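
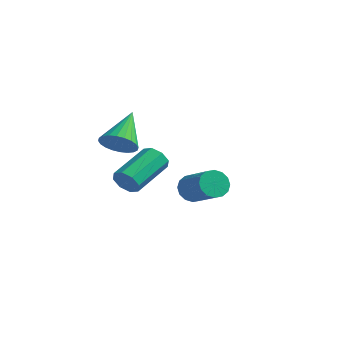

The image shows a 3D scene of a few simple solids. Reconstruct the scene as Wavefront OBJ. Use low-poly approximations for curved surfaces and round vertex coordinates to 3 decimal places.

v -1.708 0.213 -0.006
v -1.103 -0.074 0.581
v -2.252 1.747 1.306
v -0.915 0.152 0.394
v -0.849 0.387 0.147
v -0.913 0.595 -0.123
v -1.098 0.745 -0.375
v -1.376 0.814 -0.572
v -1.705 0.792 -0.682
v -2.034 0.681 -0.689
v -2.313 0.499 -0.592
v -2.501 0.274 -0.406
v -2.568 0.039 -0.159
v -2.503 -0.169 0.112
v -2.318 -0.319 0.364
v -2.04 -0.388 0.56
v -1.711 -0.366 0.67
v -1.382 -0.255 0.678
v 2.542 -0.007 -1.377
v 2.9 0.06 -1.998
v 4.396 -0.386 -1.185
v 4.038 -0.453 -0.563
v 2.915 0.397 -1.841
v 4.411 -0.048 -1.028
v 2.83 0.627 -1.56
v 4.326 0.181 -0.746
v 2.668 0.686 -1.229
v 4.164 0.241 -0.416
v 2.473 0.56 -0.938
v 3.969 0.114 -0.125
v 2.295 0.281 -0.765
v 3.791 -0.164 0.048
v 2.184 -0.074 -0.755
v 3.68 -0.52 0.058
v 2.169 -0.412 -0.912
v 3.665 -0.857 -0.099
v 2.254 -0.641 -1.194
v 3.75 -1.087 -0.38
v 2.416 -0.701 -1.524
v 3.912 -1.146 -0.711
v 2.611 -0.574 -1.815
v 4.107 -1.02 -1.002
v 2.789 -0.296 -1.988
v 4.285 -0.741 -1.175
v -1.629 0.592 -2.353
v -1.125 0.8 -2.823
v -1.188 2.817 -1.998
v -1.691 2.608 -1.527
v -1.636 0.864 -3.019
v -1.699 2.881 -2.194
v -2.143 0.769 -2.825
v -2.205 2.786 -1.999
v -2.348 0.57 -2.354
v -2.411 2.586 -1.528
v -2.132 0.383 -1.882
v -2.195 2.4 -1.057
v -1.621 0.319 -1.686
v -1.684 2.336 -0.861
v -1.115 0.414 -1.881
v -1.177 2.431 -1.055
v -0.909 0.614 -2.352
v -0.972 2.63 -1.526
f 2 1 4
f 2 4 3
f 4 1 5
f 4 5 3
f 5 1 6
f 5 6 3
f 6 1 7
f 6 7 3
f 7 1 8
f 7 8 3
f 8 1 9
f 8 9 3
f 9 1 10
f 9 10 3
f 10 1 11
f 10 11 3
f 11 1 12
f 11 12 3
f 12 1 13
f 12 13 3
f 13 1 14
f 13 14 3
f 14 1 15
f 14 15 3
f 15 1 16
f 15 16 3
f 16 1 17
f 16 17 3
f 17 1 18
f 17 18 3
f 18 1 2
f 18 2 3
f 20 19 23
f 20 23 21
f 21 23 24
f 21 24 22
f 23 19 25
f 23 25 24
f 24 25 26
f 24 26 22
f 25 19 27
f 25 27 26
f 26 27 28
f 26 28 22
f 27 19 29
f 27 29 28
f 28 29 30
f 28 30 22
f 29 19 31
f 29 31 30
f 30 31 32
f 30 32 22
f 31 19 33
f 31 33 32
f 32 33 34
f 32 34 22
f 33 19 35
f 33 35 34
f 34 35 36
f 34 36 22
f 35 19 37
f 35 37 36
f 36 37 38
f 36 38 22
f 37 19 39
f 37 39 38
f 38 39 40
f 38 40 22
f 39 19 41
f 39 41 40
f 40 41 42
f 40 42 22
f 41 19 43
f 41 43 42
f 42 43 44
f 42 44 22
f 43 19 20
f 43 20 44
f 44 20 21
f 44 21 22
f 46 45 49
f 46 49 47
f 47 49 50
f 47 50 48
f 49 45 51
f 49 51 50
f 50 51 52
f 50 52 48
f 51 45 53
f 51 53 52
f 52 53 54
f 52 54 48
f 53 45 55
f 53 55 54
f 54 55 56
f 54 56 48
f 55 45 57
f 55 57 56
f 56 57 58
f 56 58 48
f 57 45 59
f 57 59 58
f 58 59 60
f 58 60 48
f 59 45 61
f 59 61 60
f 60 61 62
f 60 62 48
f 61 45 46
f 61 46 62
f 62 46 47
f 62 47 48



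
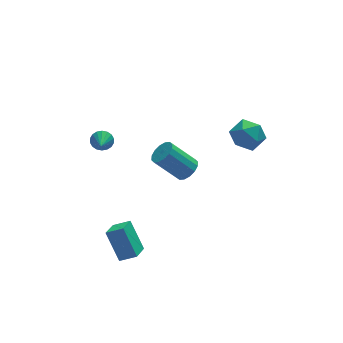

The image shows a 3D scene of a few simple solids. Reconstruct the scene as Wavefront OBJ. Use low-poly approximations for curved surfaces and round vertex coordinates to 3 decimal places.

v -0.603 -2.963 1.541
v -0.097 -2.586 1.865
v -1.27 -2.16 3.203
v -1.777 -2.537 2.879
v -0.265 -2.347 1.642
v -1.438 -1.921 2.98
v -0.524 -2.274 1.391
v -1.697 -1.848 2.73
v -0.804 -2.385 1.181
v -1.977 -1.959 2.519
v -1.03 -2.651 1.067
v -2.204 -2.225 2.406
v -1.142 -3.001 1.08
v -2.316 -2.575 2.419
v -1.11 -3.34 1.217
v -2.283 -2.914 2.555
v -0.942 -3.579 1.44
v -2.115 -3.153 2.778
v -0.683 -3.652 1.69
v -1.856 -3.226 3.029
v -0.403 -3.541 1.901
v -1.576 -3.115 3.239
v -0.176 -3.275 2.014
v -1.35 -2.849 3.353
v -0.064 -2.925 2.001
v -1.238 -2.499 3.34
v -3.549 2.668 -0.738
v -3.026 2.69 -0.387
v -3.831 1.752 -0.262
v -3.212 2.828 -0.23
v -3.465 2.935 -0.174
v -3.735 2.989 -0.229
v -3.968 2.98 -0.385
v -4.118 2.909 -0.611
v -4.155 2.79 -0.862
v -4.072 2.647 -1.088
v -3.886 2.508 -1.246
v -3.633 2.401 -1.302
v -3.364 2.347 -1.247
v -3.131 2.356 -1.091
v -2.981 2.428 -0.865
v -2.944 2.546 -0.614
v -3.478 -3.906 -4.017
v -3.89 -2.872 -2.577
v -4.305 -3.59 -4.481
v -4.718 -2.556 -3.041
v -2.882 -3.024 -4.479
v -3.295 -1.99 -3.039
v -3.71 -2.708 -4.943
v -4.122 -1.674 -3.503
v 2.701 -0.749 1.873
v 3.621 -1.008 2.199
v 2.199 -2.292 2.061
v 3.119 -2.551 2.387
v 2.53 -1.96 2.955
v 2.84 -1.006 2.839
v 2.98 -2.294 1.421
v 3.29 -1.34 1.305
v 3.793 -1.963 1.92
v 3.515 -1.757 2.868
v 2.305 -1.543 1.392
v 2.027 -1.337 2.34
f 2 1 5
f 2 5 3
f 3 5 6
f 3 6 4
f 5 1 7
f 5 7 6
f 6 7 8
f 6 8 4
f 7 1 9
f 7 9 8
f 8 9 10
f 8 10 4
f 9 1 11
f 9 11 10
f 10 11 12
f 10 12 4
f 11 1 13
f 11 13 12
f 12 13 14
f 12 14 4
f 13 1 15
f 13 15 14
f 14 15 16
f 14 16 4
f 15 1 17
f 15 17 16
f 16 17 18
f 16 18 4
f 17 1 19
f 17 19 18
f 18 19 20
f 18 20 4
f 19 1 21
f 19 21 20
f 20 21 22
f 20 22 4
f 21 1 23
f 21 23 22
f 22 23 24
f 22 24 4
f 23 1 25
f 23 25 24
f 24 25 26
f 24 26 4
f 25 1 2
f 25 2 26
f 26 2 3
f 26 3 4
f 28 27 30
f 28 30 29
f 30 27 31
f 30 31 29
f 31 27 32
f 31 32 29
f 32 27 33
f 32 33 29
f 33 27 34
f 33 34 29
f 34 27 35
f 34 35 29
f 35 27 36
f 35 36 29
f 36 27 37
f 36 37 29
f 37 27 38
f 37 38 29
f 38 27 39
f 38 39 29
f 39 27 40
f 39 40 29
f 40 27 41
f 40 41 29
f 41 27 42
f 41 42 29
f 42 27 28
f 42 28 29
f 44 46 43
f 47 44 43
f 43 46 45
f 45 47 43
f 44 50 46
f 48 44 47
f 48 50 44
f 46 50 45
f 49 47 45
f 45 50 49
f 49 48 47
f 50 48 49
f 51 62 56
f 51 56 52
f 51 52 58
f 51 58 61
f 51 61 62
f 52 56 60
f 56 62 55
f 62 61 53
f 61 58 57
f 58 52 59
f 54 60 55
f 54 55 53
f 54 53 57
f 54 57 59
f 54 59 60
f 55 60 56
f 53 55 62
f 57 53 61
f 59 57 58
f 60 59 52



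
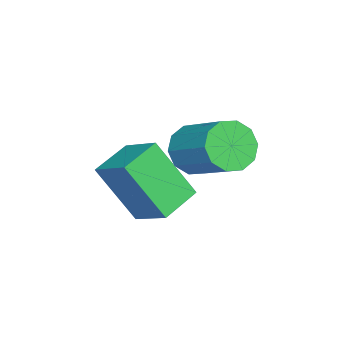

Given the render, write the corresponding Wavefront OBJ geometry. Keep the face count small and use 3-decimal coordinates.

v 1.525 -0.771 -3.589
v 1.507 -1.618 -2.351
v 1.915 0.004 -3.053
v 1.897 -0.843 -1.815
v 2.403 -1.077 -3.785
v 2.385 -1.924 -2.547
v 2.793 -0.302 -3.249
v 2.775 -1.149 -2.011
v 1.915 -0.043 -1.805
v 2.351 -0.424 -1.646
v 2.9 0.503 -0.935
v 2.465 0.883 -1.095
v 2.458 -0.25 -1.955
v 3.007 0.676 -1.245
v 2.358 0.003 -2.207
v 2.907 0.929 -1.497
v 2.089 0.238 -2.306
v 2.638 1.164 -1.596
v 1.753 0.366 -2.213
v 2.303 1.292 -1.503
v 1.48 0.337 -1.965
v 2.029 1.264 -1.254
v 1.373 0.164 -1.655
v 1.922 1.09 -0.945
v 1.473 -0.089 -1.403
v 2.022 0.837 -0.693
v 1.742 -0.324 -1.304
v 2.291 0.602 -0.594
v 2.077 -0.452 -1.397
v 2.627 0.474 -0.687
f 2 4 1
f 5 2 1
f 1 4 3
f 3 5 1
f 2 8 4
f 6 2 5
f 6 8 2
f 4 8 3
f 7 5 3
f 3 8 7
f 7 6 5
f 8 6 7
f 10 9 13
f 10 13 11
f 11 13 14
f 11 14 12
f 13 9 15
f 13 15 14
f 14 15 16
f 14 16 12
f 15 9 17
f 15 17 16
f 16 17 18
f 16 18 12
f 17 9 19
f 17 19 18
f 18 19 20
f 18 20 12
f 19 9 21
f 19 21 20
f 20 21 22
f 20 22 12
f 21 9 23
f 21 23 22
f 22 23 24
f 22 24 12
f 23 9 25
f 23 25 24
f 24 25 26
f 24 26 12
f 25 9 27
f 25 27 26
f 26 27 28
f 26 28 12
f 27 9 29
f 27 29 28
f 28 29 30
f 28 30 12
f 29 9 10
f 29 10 30
f 30 10 11
f 30 11 12



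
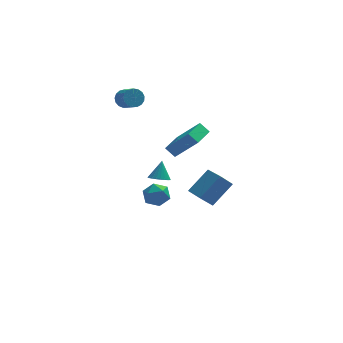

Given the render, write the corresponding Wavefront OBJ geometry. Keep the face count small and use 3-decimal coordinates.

v -0.927 -3.995 1.532
v -0.369 -3.796 1.319
v -0.713 -3.465 2.588
v -0.514 -3.609 1.255
v -0.722 -3.48 1.232
v -0.961 -3.43 1.256
v -1.196 -3.465 1.321
v -1.389 -3.581 1.419
v -1.512 -3.761 1.534
v -1.546 -3.975 1.648
v -1.486 -4.193 1.745
v -1.341 -4.381 1.81
v -1.133 -4.509 1.832
v -0.893 -4.56 1.809
v -0.659 -4.524 1.743
v -0.466 -4.408 1.646
v -0.342 -4.229 1.531
v -0.308 -4.014 1.416
v 0.629 2.696 -0.922
v 0.096 3 -0.349
v 1.469 4.162 -0.92
v 0.936 4.466 -0.346
v 1.884 1.974 0.626
v 1.351 2.278 1.2
v 2.724 3.44 0.629
v 2.191 3.744 1.202
v -0.803 2.993 -4.591
v -0.485 3.347 -3.822
v -0.455 1.653 -4.118
v -0.137 2.007 -3.349
v -1.025 2.021 -3.52
v -1.24 2.85 -3.812
v 0.3 2.15 -4.128
v 0.085 2.979 -4.42
v 0.197 2.826 -3.535
v -0.622 2.746 -3.16
v -0.318 2.254 -4.78
v -1.137 2.174 -4.405
v -2.129 3.71 3.517
v -1.848 4.119 3.968
v -1.411 3.219 4.513
v -1.691 2.81 4.063
v -2.137 4.054 4.092
v -1.7 3.154 4.637
v -2.423 3.911 4.085
v -1.986 3.01 4.63
v -2.643 3.721 3.947
v -2.205 2.82 4.492
v -2.744 3.529 3.711
v -2.307 2.628 4.256
v -2.704 3.378 3.431
v -2.267 2.478 3.976
v -2.533 3.304 3.17
v -2.095 2.403 3.715
v -2.269 3.323 2.989
v -1.831 2.422 3.534
v -1.973 3.43 2.929
v -1.535 2.529 3.474
v -1.712 3.602 3.004
v -1.275 2.701 3.549
v -1.547 3.798 3.196
v -1.11 2.898 3.741
v -1.515 3.975 3.462
v -1.078 3.074 4.007
v -1.624 4.09 3.741
v -1.187 3.19 4.286
v 1.63 -1.379 -1.858
v 2.838 -0.67 -0.619
v 1.104 0.047 -2.162
v 2.312 0.756 -0.923
v 2.348 -1.276 -2.617
v 3.556 -0.567 -1.378
v 1.822 0.15 -2.921
v 3.03 0.859 -1.682
f 2 1 4
f 2 4 3
f 4 1 5
f 4 5 3
f 5 1 6
f 5 6 3
f 6 1 7
f 6 7 3
f 7 1 8
f 7 8 3
f 8 1 9
f 8 9 3
f 9 1 10
f 9 10 3
f 10 1 11
f 10 11 3
f 11 1 12
f 11 12 3
f 12 1 13
f 12 13 3
f 13 1 14
f 13 14 3
f 14 1 15
f 14 15 3
f 15 1 16
f 15 16 3
f 16 1 17
f 16 17 3
f 17 1 18
f 17 18 3
f 18 1 2
f 18 2 3
f 20 22 19
f 23 20 19
f 19 22 21
f 21 23 19
f 20 26 22
f 24 20 23
f 24 26 20
f 22 26 21
f 25 23 21
f 21 26 25
f 25 24 23
f 26 24 25
f 27 38 32
f 27 32 28
f 27 28 34
f 27 34 37
f 27 37 38
f 28 32 36
f 32 38 31
f 38 37 29
f 37 34 33
f 34 28 35
f 30 36 31
f 30 31 29
f 30 29 33
f 30 33 35
f 30 35 36
f 31 36 32
f 29 31 38
f 33 29 37
f 35 33 34
f 36 35 28
f 40 39 43
f 40 43 41
f 41 43 44
f 41 44 42
f 43 39 45
f 43 45 44
f 44 45 46
f 44 46 42
f 45 39 47
f 45 47 46
f 46 47 48
f 46 48 42
f 47 39 49
f 47 49 48
f 48 49 50
f 48 50 42
f 49 39 51
f 49 51 50
f 50 51 52
f 50 52 42
f 51 39 53
f 51 53 52
f 52 53 54
f 52 54 42
f 53 39 55
f 53 55 54
f 54 55 56
f 54 56 42
f 55 39 57
f 55 57 56
f 56 57 58
f 56 58 42
f 57 39 59
f 57 59 58
f 58 59 60
f 58 60 42
f 59 39 61
f 59 61 60
f 60 61 62
f 60 62 42
f 61 39 63
f 61 63 62
f 62 63 64
f 62 64 42
f 63 39 65
f 63 65 64
f 64 65 66
f 64 66 42
f 65 39 40
f 65 40 66
f 66 40 41
f 66 41 42
f 68 70 67
f 71 68 67
f 67 70 69
f 69 71 67
f 68 74 70
f 72 68 71
f 72 74 68
f 70 74 69
f 73 71 69
f 69 74 73
f 73 72 71
f 74 72 73



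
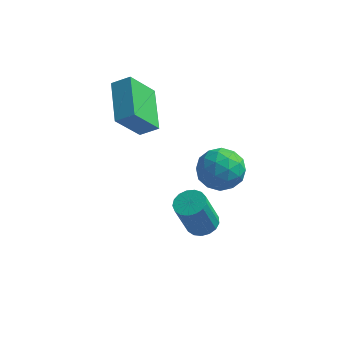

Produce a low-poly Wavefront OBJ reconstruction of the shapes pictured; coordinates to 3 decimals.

v 1.385 0.085 1.701
v 2.057 -0.657 1.347
v 0.063 -0.803 1.053
v 0.735 -1.545 0.699
v 0.574 -1.429 1.743
v 1.39 -0.881 2.143
v 0.73 -0.579 0.257
v 1.546 -0.031 0.657
v 1.652 -1.068 0.455
v 1.555 -1.593 1.372
v 0.565 0.133 1.028
v 0.468 -0.392 1.945
v 1.837 -0.208 1.58
v 0.283 -1.252 0.82
v 0.188 -1.184 1.433
v 0.583 -1.62 1.225
v 1.445 -0.34 2.048
v 1.84 -0.776 1.84
v 0.968 -1.23 2.073
v 0.28 -0.684 0.56
v 0.675 -1.12 0.352
v 1.537 0.16 1.175
v 1.932 -0.276 0.967
v 1.152 -0.23 0.327
v 1.994 -0.886 0.848
v 1.217 -1.407 0.468
v 1.214 -0.84 0.208
v 1.694 -0.517 0.443
v 1.937 -1.195 1.387
v 1.16 -1.716 1.007
v 1.065 -1.648 1.62
v 1.545 -1.326 1.855
v 1.699 -1.436 0.863
v 0.96 0.256 1.393
v 0.183 -0.265 1.013
v 0.575 -0.134 0.545
v 1.055 0.188 0.78
v 0.903 -0.053 1.932
v 0.126 -0.574 1.552
v 0.426 -0.943 1.957
v 0.906 -0.62 2.192
v 0.421 -0.024 1.537
v -0.124 0.997 -4.455
v 0.337 0.421 -4.509
v -0.095 -0.094 -2.699
v -0.556 0.483 -2.645
v 0.542 0.682 -4.386
v 0.11 0.168 -2.576
v 0.594 1.016 -4.278
v 0.163 0.501 -2.469
v 0.482 1.345 -4.211
v 0.051 0.83 -2.402
v 0.231 1.595 -4.2
v -0.2 1.08 -2.391
v -0.102 1.707 -4.247
v -0.533 1.193 -2.438
v -0.439 1.657 -4.342
v -0.871 1.143 -2.533
v -0.705 1.456 -4.463
v -1.136 0.942 -2.653
v -0.837 1.15 -4.581
v -1.269 0.635 -2.772
v -0.807 0.809 -4.671
v -1.238 0.294 -2.861
v -0.619 0.511 -4.711
v -1.051 -0.004 -2.902
v -0.319 0.324 -4.693
v -0.75 -0.19 -2.883
v 0.026 0.292 -4.619
v -0.405 -0.223 -2.81
v -4.055 1.485 1.045
v -3.245 1.62 1.562
v -4.818 3.405 1.74
v -4.009 3.54 2.257
v -3.251 2.34 -0.437
v -2.442 2.475 0.08
v -4.015 4.26 0.258
v -3.205 4.395 0.775
f 1 38 17
f 38 12 41
f 17 41 6
f 38 41 17
f 1 17 13
f 17 6 18
f 13 18 2
f 17 18 13
f 1 13 22
f 13 2 23
f 22 23 8
f 13 23 22
f 1 22 34
f 22 8 37
f 34 37 11
f 22 37 34
f 1 34 38
f 34 11 42
f 38 42 12
f 34 42 38
f 2 18 29
f 18 6 32
f 29 32 10
f 18 32 29
f 6 41 19
f 41 12 40
f 19 40 5
f 41 40 19
f 12 42 39
f 42 11 35
f 39 35 3
f 42 35 39
f 11 37 36
f 37 8 24
f 36 24 7
f 37 24 36
f 8 23 28
f 23 2 25
f 28 25 9
f 23 25 28
f 4 30 16
f 30 10 31
f 16 31 5
f 30 31 16
f 4 16 14
f 16 5 15
f 14 15 3
f 16 15 14
f 4 14 21
f 14 3 20
f 21 20 7
f 14 20 21
f 4 21 26
f 21 7 27
f 26 27 9
f 21 27 26
f 4 26 30
f 26 9 33
f 30 33 10
f 26 33 30
f 5 31 19
f 31 10 32
f 19 32 6
f 31 32 19
f 3 15 39
f 15 5 40
f 39 40 12
f 15 40 39
f 7 20 36
f 20 3 35
f 36 35 11
f 20 35 36
f 9 27 28
f 27 7 24
f 28 24 8
f 27 24 28
f 10 33 29
f 33 9 25
f 29 25 2
f 33 25 29
f 44 43 47
f 44 47 45
f 45 47 48
f 45 48 46
f 47 43 49
f 47 49 48
f 48 49 50
f 48 50 46
f 49 43 51
f 49 51 50
f 50 51 52
f 50 52 46
f 51 43 53
f 51 53 52
f 52 53 54
f 52 54 46
f 53 43 55
f 53 55 54
f 54 55 56
f 54 56 46
f 55 43 57
f 55 57 56
f 56 57 58
f 56 58 46
f 57 43 59
f 57 59 58
f 58 59 60
f 58 60 46
f 59 43 61
f 59 61 60
f 60 61 62
f 60 62 46
f 61 43 63
f 61 63 62
f 62 63 64
f 62 64 46
f 63 43 65
f 63 65 64
f 64 65 66
f 64 66 46
f 65 43 67
f 65 67 66
f 66 67 68
f 66 68 46
f 67 43 69
f 67 69 68
f 68 69 70
f 68 70 46
f 69 43 44
f 69 44 70
f 70 44 45
f 70 45 46
f 72 74 71
f 75 72 71
f 71 74 73
f 73 75 71
f 72 78 74
f 76 72 75
f 76 78 72
f 74 78 73
f 77 75 73
f 73 78 77
f 77 76 75
f 78 76 77



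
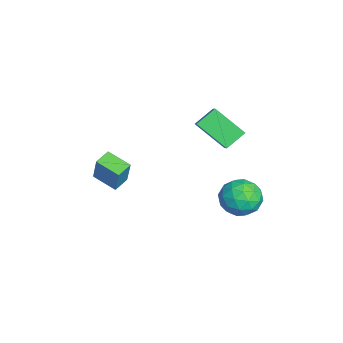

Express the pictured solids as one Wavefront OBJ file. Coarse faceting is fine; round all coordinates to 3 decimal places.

v -4.964 1.753 3.449
v -3.593 1.786 4.437
v -4.064 3.284 2.15
v -2.694 3.317 3.139
v -4.386 0.763 2.681
v -3.016 0.796 3.67
v -3.487 2.294 1.383
v -2.116 2.327 2.371
v -3.908 -4.668 -1.086
v -3.168 -4.473 0.686
v -4.649 -4.041 -0.846
v -3.909 -3.846 0.926
v -3.071 -3.494 -1.566
v -2.331 -3.299 0.206
v -3.812 -2.867 -1.326
v -3.072 -2.672 0.446
v 0.965 3.923 1.208
v 1.878 3.355 0.633
v -0.218 2.385 0.847
v 0.695 1.817 0.272
v 0.743 1.981 1.48
v 1.474 2.931 1.703
v 0.186 2.809 -0.223
v 0.917 3.759 0
v 1.397 2.667 -0.251
v 1.741 2.155 0.801
v -0.081 3.585 0.679
v 0.263 3.073 1.731
v 1.525 3.774 0.952
v 0.135 1.966 0.528
v 0.163 2.062 1.238
v 0.7 1.728 0.9
v 1.288 3.525 1.581
v 1.825 3.191 1.243
v 1.157 2.383 1.741
v -0.165 2.549 0.237
v 0.372 2.215 -0.101
v 0.96 4.012 0.58
v 1.497 3.678 0.242
v 0.503 3.357 -0.261
v 1.779 3.036 0.094
v 1.084 2.132 -0.118
v 0.785 2.715 -0.409
v 1.214 3.273 -0.277
v 1.982 2.735 0.713
v 1.286 1.831 0.501
v 1.314 1.927 1.211
v 1.744 2.486 1.342
v 1.699 2.33 0.193
v 0.374 3.909 0.979
v -0.322 3.005 0.767
v -0.084 3.254 0.138
v 0.346 3.813 0.269
v 0.576 3.608 1.598
v -0.119 2.704 1.386
v 0.446 2.467 1.757
v 0.875 3.025 1.889
v -0.039 3.41 1.287
f 2 4 1
f 5 2 1
f 1 4 3
f 3 5 1
f 2 8 4
f 6 2 5
f 6 8 2
f 4 8 3
f 7 5 3
f 3 8 7
f 7 6 5
f 8 6 7
f 10 12 9
f 13 10 9
f 9 12 11
f 11 13 9
f 10 16 12
f 14 10 13
f 14 16 10
f 12 16 11
f 15 13 11
f 11 16 15
f 15 14 13
f 16 14 15
f 17 54 33
f 54 28 57
f 33 57 22
f 54 57 33
f 17 33 29
f 33 22 34
f 29 34 18
f 33 34 29
f 17 29 38
f 29 18 39
f 38 39 24
f 29 39 38
f 17 38 50
f 38 24 53
f 50 53 27
f 38 53 50
f 17 50 54
f 50 27 58
f 54 58 28
f 50 58 54
f 18 34 45
f 34 22 48
f 45 48 26
f 34 48 45
f 22 57 35
f 57 28 56
f 35 56 21
f 57 56 35
f 28 58 55
f 58 27 51
f 55 51 19
f 58 51 55
f 27 53 52
f 53 24 40
f 52 40 23
f 53 40 52
f 24 39 44
f 39 18 41
f 44 41 25
f 39 41 44
f 20 46 32
f 46 26 47
f 32 47 21
f 46 47 32
f 20 32 30
f 32 21 31
f 30 31 19
f 32 31 30
f 20 30 37
f 30 19 36
f 37 36 23
f 30 36 37
f 20 37 42
f 37 23 43
f 42 43 25
f 37 43 42
f 20 42 46
f 42 25 49
f 46 49 26
f 42 49 46
f 21 47 35
f 47 26 48
f 35 48 22
f 47 48 35
f 19 31 55
f 31 21 56
f 55 56 28
f 31 56 55
f 23 36 52
f 36 19 51
f 52 51 27
f 36 51 52
f 25 43 44
f 43 23 40
f 44 40 24
f 43 40 44
f 26 49 45
f 49 25 41
f 45 41 18
f 49 41 45



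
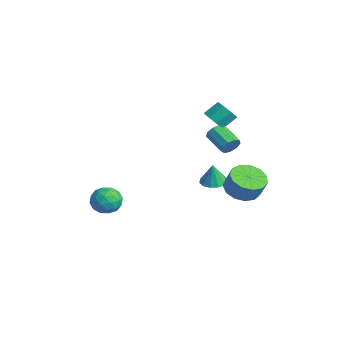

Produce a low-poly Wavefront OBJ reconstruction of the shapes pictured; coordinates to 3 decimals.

v 1.137 3.155 -0.727
v 1.698 3.985 -1.103
v 2.223 4.135 0.01
v 1.663 3.305 0.387
v 1.181 4.211 -0.89
v 1.706 4.362 0.223
v 0.651 4.102 -0.625
v 1.176 4.253 0.488
v 0.275 3.692 -0.392
v 0.8 3.843 0.721
v 0.173 3.112 -0.265
v 0.698 3.263 0.848
v 0.377 2.545 -0.285
v 0.902 2.696 0.828
v 0.823 2.172 -0.445
v 1.348 2.322 0.668
v 1.368 2.11 -0.694
v 1.893 2.261 0.419
v 1.84 2.381 -0.953
v 2.366 2.531 0.16
v 2.089 2.897 -1.141
v 2.615 3.047 -0.028
v 2.036 3.495 -1.197
v 2.562 3.645 -0.084
v -0.627 3.327 1.597
v -0.344 3.022 2.083
v -1.671 2.727 2.669
v -1.953 3.033 2.183
v -0.395 3.446 2.182
v -1.721 3.151 2.768
v -0.554 3.814 2.006
v -1.881 3.519 2.592
v -0.747 3.955 1.64
v -2.074 3.66 2.226
v -0.884 3.802 1.253
v -2.211 3.507 1.839
v -0.9 3.427 1.027
v -2.227 3.132 1.613
v -0.789 3.006 1.068
v -2.115 2.711 1.654
v -0.601 2.735 1.356
v -1.928 2.44 1.942
v -0.426 2.741 1.757
v -1.752 2.447 2.343
v -2.134 2.984 2.939
v -1.39 2.819 3.105
v -1.362 3.652 3.808
v -2.106 3.816 3.641
v -1.443 3.203 2.651
v -1.415 4.036 3.354
v -1.9 3.459 2.366
v -1.873 4.292 3.069
v -2.495 3.436 2.416
v -2.467 4.269 3.119
v -2.878 3.148 2.772
v -2.85 3.981 3.475
v -2.825 2.764 3.226
v -2.797 3.597 3.929
v -2.367 2.508 3.511
v -2.34 3.341 4.214
v -1.773 2.531 3.461
v -1.745 3.364 4.164
v -1.387 -2.932 -0.894
v -0.701 -3.554 -0.696
v -1.919 -3.866 -1.984
v -1.233 -4.488 -1.786
v -1.93 -4.338 -1.163
v -1.6 -3.761 -0.49
v -1.02 -3.659 -2.19
v -0.69 -3.082 -1.517
v -0.474 -4.003 -1.498
v -1.036 -4.422 -0.863
v -1.584 -2.998 -1.817
v -2.146 -3.417 -1.182
v -0.997 -3.161 -0.699
v -1.623 -4.259 -1.981
v -2.033 -4.171 -1.614
v -1.629 -4.536 -1.498
v -1.526 -3.283 -0.578
v -1.123 -3.648 -0.462
v -1.845 -4.109 -0.736
v -1.497 -3.772 -2.218
v -1.094 -4.137 -2.102
v -0.991 -2.884 -1.182
v -0.587 -3.249 -1.066
v -0.775 -3.311 -1.944
v -0.46 -3.79 -1.054
v -0.773 -4.339 -1.695
v -0.648 -3.852 -1.933
v -0.454 -3.513 -1.537
v -0.791 -4.037 -0.681
v -1.104 -4.586 -1.322
v -1.513 -4.498 -0.956
v -1.32 -4.159 -0.56
v -0.658 -4.301 -1.152
v -1.516 -2.834 -1.358
v -1.829 -3.383 -1.999
v -1.3 -3.261 -2.12
v -1.107 -2.922 -1.724
v -1.847 -3.081 -0.985
v -2.16 -3.63 -1.626
v -2.166 -3.907 -1.143
v -1.972 -3.568 -0.747
v -1.962 -3.119 -1.528
v -2.241 3.072 -1.932
v -1.445 3.003 -1.985
v -2.159 2.968 -0.588
v -1.532 3.444 -1.946
v -1.844 3.766 -1.902
v -2.281 3.869 -1.867
v -2.706 3.718 -1.853
v -2.983 3.363 -1.864
v -3.024 2.915 -1.897
v -2.817 2.517 -1.94
v -2.426 2.296 -1.981
v -1.977 2.321 -2.006
v -1.611 2.584 -2.008
f 2 1 5
f 2 5 3
f 3 5 6
f 3 6 4
f 5 1 7
f 5 7 6
f 6 7 8
f 6 8 4
f 7 1 9
f 7 9 8
f 8 9 10
f 8 10 4
f 9 1 11
f 9 11 10
f 10 11 12
f 10 12 4
f 11 1 13
f 11 13 12
f 12 13 14
f 12 14 4
f 13 1 15
f 13 15 14
f 14 15 16
f 14 16 4
f 15 1 17
f 15 17 16
f 16 17 18
f 16 18 4
f 17 1 19
f 17 19 18
f 18 19 20
f 18 20 4
f 19 1 21
f 19 21 20
f 20 21 22
f 20 22 4
f 21 1 23
f 21 23 22
f 22 23 24
f 22 24 4
f 23 1 2
f 23 2 24
f 24 2 3
f 24 3 4
f 26 25 29
f 26 29 27
f 27 29 30
f 27 30 28
f 29 25 31
f 29 31 30
f 30 31 32
f 30 32 28
f 31 25 33
f 31 33 32
f 32 33 34
f 32 34 28
f 33 25 35
f 33 35 34
f 34 35 36
f 34 36 28
f 35 25 37
f 35 37 36
f 36 37 38
f 36 38 28
f 37 25 39
f 37 39 38
f 38 39 40
f 38 40 28
f 39 25 41
f 39 41 40
f 40 41 42
f 40 42 28
f 41 25 43
f 41 43 42
f 42 43 44
f 42 44 28
f 43 25 26
f 43 26 44
f 44 26 27
f 44 27 28
f 46 45 49
f 46 49 47
f 47 49 50
f 47 50 48
f 49 45 51
f 49 51 50
f 50 51 52
f 50 52 48
f 51 45 53
f 51 53 52
f 52 53 54
f 52 54 48
f 53 45 55
f 53 55 54
f 54 55 56
f 54 56 48
f 55 45 57
f 55 57 56
f 56 57 58
f 56 58 48
f 57 45 59
f 57 59 58
f 58 59 60
f 58 60 48
f 59 45 61
f 59 61 60
f 60 61 62
f 60 62 48
f 61 45 46
f 61 46 62
f 62 46 47
f 62 47 48
f 63 100 79
f 100 74 103
f 79 103 68
f 100 103 79
f 63 79 75
f 79 68 80
f 75 80 64
f 79 80 75
f 63 75 84
f 75 64 85
f 84 85 70
f 75 85 84
f 63 84 96
f 84 70 99
f 96 99 73
f 84 99 96
f 63 96 100
f 96 73 104
f 100 104 74
f 96 104 100
f 64 80 91
f 80 68 94
f 91 94 72
f 80 94 91
f 68 103 81
f 103 74 102
f 81 102 67
f 103 102 81
f 74 104 101
f 104 73 97
f 101 97 65
f 104 97 101
f 73 99 98
f 99 70 86
f 98 86 69
f 99 86 98
f 70 85 90
f 85 64 87
f 90 87 71
f 85 87 90
f 66 92 78
f 92 72 93
f 78 93 67
f 92 93 78
f 66 78 76
f 78 67 77
f 76 77 65
f 78 77 76
f 66 76 83
f 76 65 82
f 83 82 69
f 76 82 83
f 66 83 88
f 83 69 89
f 88 89 71
f 83 89 88
f 66 88 92
f 88 71 95
f 92 95 72
f 88 95 92
f 67 93 81
f 93 72 94
f 81 94 68
f 93 94 81
f 65 77 101
f 77 67 102
f 101 102 74
f 77 102 101
f 69 82 98
f 82 65 97
f 98 97 73
f 82 97 98
f 71 89 90
f 89 69 86
f 90 86 70
f 89 86 90
f 72 95 91
f 95 71 87
f 91 87 64
f 95 87 91
f 106 105 108
f 106 108 107
f 108 105 109
f 108 109 107
f 109 105 110
f 109 110 107
f 110 105 111
f 110 111 107
f 111 105 112
f 111 112 107
f 112 105 113
f 112 113 107
f 113 105 114
f 113 114 107
f 114 105 115
f 114 115 107
f 115 105 116
f 115 116 107
f 116 105 117
f 116 117 107
f 117 105 106
f 117 106 107



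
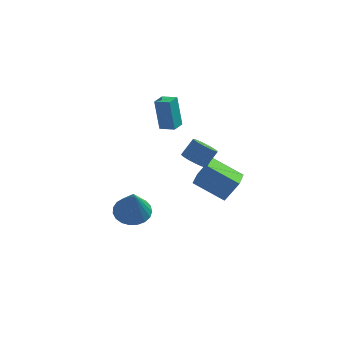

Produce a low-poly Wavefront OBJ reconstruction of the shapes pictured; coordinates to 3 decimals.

v 0.838 1.833 1.31
v 0.547 2.232 3.031
v 1.15 2.582 1.189
v 0.859 2.981 2.91
v 1.621 1.539 1.51
v 1.33 1.938 3.231
v 1.933 2.288 1.389
v 1.642 2.687 3.11
v -0.304 -0.537 -3.238
v 0.671 -0.459 -3.286
v -0.156 -1.243 -1.362
v 0.564 -0.094 -3.14
v 0.307 0.195 -3.011
v -0.056 0.357 -2.921
v -0.462 0.364 -2.886
v -0.841 0.216 -2.912
v -1.127 -0.063 -2.994
v -1.27 -0.423 -3.119
v -1.247 -0.804 -3.264
v -1.061 -1.138 -3.404
v -0.744 -1.368 -3.516
v -0.351 -1.454 -3.58
v 0.05 -1.382 -3.584
v 0.39 -1.164 -3.529
v 0.61 -0.837 -3.424
v 2.962 -3.69 3.191
v 3.295 -3.312 2.735
v 3.812 -2.831 3.513
v 3.478 -3.21 3.969
v 2.977 -3.117 2.826
v 3.494 -2.636 3.603
v 2.655 -3.105 3.033
v 3.172 -2.624 3.81
v 2.43 -3.278 3.29
v 2.947 -2.797 4.067
v 2.374 -3.582 3.516
v 2.891 -3.101 4.293
v 2.504 -3.921 3.638
v 3.021 -3.44 4.416
v 2.78 -4.187 3.619
v 3.296 -3.706 4.397
v 3.113 -4.295 3.465
v 3.63 -3.814 4.242
v 3.398 -4.211 3.223
v 3.915 -3.73 4
v 3.545 -3.962 2.971
v 4.062 -3.481 3.748
v 3.506 -3.627 2.79
v 4.023 -3.146 3.567
v 4.173 1.069 -3.407
v 2.532 1.475 -2.476
v 4.31 2.419 -3.752
v 2.669 2.824 -2.821
v 4.891 1.296 -2.239
v 3.25 1.701 -1.308
v 5.028 2.645 -2.584
v 3.387 3.051 -1.653
f 2 4 1
f 5 2 1
f 1 4 3
f 3 5 1
f 2 8 4
f 6 2 5
f 6 8 2
f 4 8 3
f 7 5 3
f 3 8 7
f 7 6 5
f 8 6 7
f 10 9 12
f 10 12 11
f 12 9 13
f 12 13 11
f 13 9 14
f 13 14 11
f 14 9 15
f 14 15 11
f 15 9 16
f 15 16 11
f 16 9 17
f 16 17 11
f 17 9 18
f 17 18 11
f 18 9 19
f 18 19 11
f 19 9 20
f 19 20 11
f 20 9 21
f 20 21 11
f 21 9 22
f 21 22 11
f 22 9 23
f 22 23 11
f 23 9 24
f 23 24 11
f 24 9 25
f 24 25 11
f 25 9 10
f 25 10 11
f 27 26 30
f 27 30 28
f 28 30 31
f 28 31 29
f 30 26 32
f 30 32 31
f 31 32 33
f 31 33 29
f 32 26 34
f 32 34 33
f 33 34 35
f 33 35 29
f 34 26 36
f 34 36 35
f 35 36 37
f 35 37 29
f 36 26 38
f 36 38 37
f 37 38 39
f 37 39 29
f 38 26 40
f 38 40 39
f 39 40 41
f 39 41 29
f 40 26 42
f 40 42 41
f 41 42 43
f 41 43 29
f 42 26 44
f 42 44 43
f 43 44 45
f 43 45 29
f 44 26 46
f 44 46 45
f 45 46 47
f 45 47 29
f 46 26 48
f 46 48 47
f 47 48 49
f 47 49 29
f 48 26 27
f 48 27 49
f 49 27 28
f 49 28 29
f 51 53 50
f 54 51 50
f 50 53 52
f 52 54 50
f 51 57 53
f 55 51 54
f 55 57 51
f 53 57 52
f 56 54 52
f 52 57 56
f 56 55 54
f 57 55 56



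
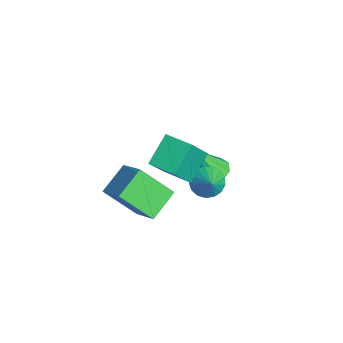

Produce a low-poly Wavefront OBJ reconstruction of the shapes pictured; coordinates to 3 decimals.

v 2.978 0.247 0.558
v 2.073 1.267 1.539
v 4.036 1.164 0.581
v 3.13 2.184 1.562
v 3.75 -0.684 2.238
v 2.844 0.336 3.219
v 4.807 0.233 2.261
v 3.902 1.253 3.242
v 1.346 2.701 -2.656
v 1.744 2.121 -3.151
v 2.274 2.659 -1.864
v 1.881 2.482 -3.293
v 1.896 2.894 -3.289
v 1.785 3.261 -3.14
v 1.573 3.5 -2.88
v 1.31 3.555 -2.568
v 1.055 3.416 -2.277
v 0.867 3.112 -2.073
v 0.788 2.714 -2.002
v 0.838 2.313 -2.081
v 1.004 2.001 -2.292
v 1.249 1.849 -2.586
v 1.516 1.892 -2.896
v -0.335 -0.867 -2.071
v 1.1 -0.427 -1.042
v 0.312 0.574 -3.588
v 1.747 1.014 -2.559
v 0.593 -2.094 -2.841
v 2.028 -1.654 -1.812
v 1.24 -0.653 -4.358
v 2.675 -0.213 -3.329
v -0.354 3.458 -3.8
v 0.138 4.142 -3.484
v -0.386 2.622 -1.94
v -0.462 4.274 -3.436
v -1.011 4.023 -3.558
v -1.252 3.508 -3.793
v -1.073 2.97 -4.032
v -0.558 2.66 -4.163
v 0.053 2.723 -4.123
v 0.474 3.13 -3.933
v 0.507 3.691 -3.68
f 2 4 1
f 5 2 1
f 1 4 3
f 3 5 1
f 2 8 4
f 6 2 5
f 6 8 2
f 4 8 3
f 7 5 3
f 3 8 7
f 7 6 5
f 8 6 7
f 10 9 12
f 10 12 11
f 12 9 13
f 12 13 11
f 13 9 14
f 13 14 11
f 14 9 15
f 14 15 11
f 15 9 16
f 15 16 11
f 16 9 17
f 16 17 11
f 17 9 18
f 17 18 11
f 18 9 19
f 18 19 11
f 19 9 20
f 19 20 11
f 20 9 21
f 20 21 11
f 21 9 22
f 21 22 11
f 22 9 23
f 22 23 11
f 23 9 10
f 23 10 11
f 25 27 24
f 28 25 24
f 24 27 26
f 26 28 24
f 25 31 27
f 29 25 28
f 29 31 25
f 27 31 26
f 30 28 26
f 26 31 30
f 30 29 28
f 31 29 30
f 33 32 35
f 33 35 34
f 35 32 36
f 35 36 34
f 36 32 37
f 36 37 34
f 37 32 38
f 37 38 34
f 38 32 39
f 38 39 34
f 39 32 40
f 39 40 34
f 40 32 41
f 40 41 34
f 41 32 42
f 41 42 34
f 42 32 33
f 42 33 34



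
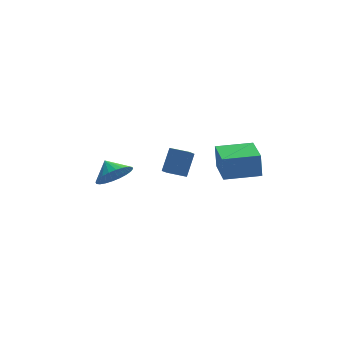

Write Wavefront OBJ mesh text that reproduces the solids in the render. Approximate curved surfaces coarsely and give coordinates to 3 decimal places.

v 1.437 2.091 -0.267
v 0.986 1.471 0.344
v 0.538 2.79 -0.222
v 0.087 2.17 0.389
v 2.073 2.83 0.951
v 1.622 2.21 1.562
v 1.174 3.529 0.996
v 0.723 2.909 1.607
v -2.625 1.607 0.872
v -2.163 2.288 0.157
v -2.915 2.493 1.528
v -2.561 2.269 0.008
v -2.968 2.149 -0.01
v -3.324 1.946 0.107
v -3.573 1.691 0.34
v -3.677 1.424 0.654
v -3.622 1.185 1.001
v -3.414 1.01 1.328
v -3.087 0.926 1.586
v -2.689 0.946 1.735
v -2.282 1.066 1.753
v -1.926 1.269 1.637
v -1.677 1.523 1.404
v -1.573 1.79 1.09
v -1.628 2.029 0.743
v -1.836 2.204 0.415
v 2.823 0.047 0.557
v 2.793 0.257 1.981
v 3.084 2.109 0.258
v 3.053 2.32 1.682
v 4.867 -0.2 0.638
v 4.836 0.011 2.062
v 5.127 1.863 0.339
v 5.097 2.073 1.763
f 2 4 1
f 5 2 1
f 1 4 3
f 3 5 1
f 2 8 4
f 6 2 5
f 6 8 2
f 4 8 3
f 7 5 3
f 3 8 7
f 7 6 5
f 8 6 7
f 10 9 12
f 10 12 11
f 12 9 13
f 12 13 11
f 13 9 14
f 13 14 11
f 14 9 15
f 14 15 11
f 15 9 16
f 15 16 11
f 16 9 17
f 16 17 11
f 17 9 18
f 17 18 11
f 18 9 19
f 18 19 11
f 19 9 20
f 19 20 11
f 20 9 21
f 20 21 11
f 21 9 22
f 21 22 11
f 22 9 23
f 22 23 11
f 23 9 24
f 23 24 11
f 24 9 25
f 24 25 11
f 25 9 26
f 25 26 11
f 26 9 10
f 26 10 11
f 28 30 27
f 31 28 27
f 27 30 29
f 29 31 27
f 28 34 30
f 32 28 31
f 32 34 28
f 30 34 29
f 33 31 29
f 29 34 33
f 33 32 31
f 34 32 33



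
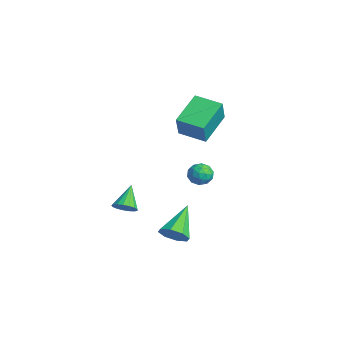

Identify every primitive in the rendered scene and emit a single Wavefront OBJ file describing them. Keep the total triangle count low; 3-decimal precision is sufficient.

v -2.38 -2.445 -3.892
v -1.934 -1.879 -3.886
v -3.32 -1.715 -2.808
v -2.16 -1.803 -4.134
v -2.437 -1.873 -4.326
v -2.701 -2.075 -4.42
v -2.891 -2.361 -4.392
v -2.964 -2.666 -4.25
v -2.903 -2.921 -4.026
v -2.722 -3.066 -3.771
v -2.463 -3.069 -3.544
v -2.185 -2.929 -3.397
v -1.951 -2.678 -3.363
v -1.816 -2.374 -3.45
v -1.809 -2.085 -3.639
v -3.797 2.544 -3.224
v -3.042 2.717 -3.304
v -3.518 1.763 -2.276
v -2.763 1.936 -2.356
v -3.259 2.472 -2.088
v -3.431 2.955 -2.673
v -3.129 1.525 -2.907
v -3.301 2.008 -3.492
v -2.629 2.087 -3.108
v -2.71 2.672 -2.602
v -3.85 1.808 -2.978
v -3.931 2.393 -2.472
v -3.444 2.699 -3.347
v -3.116 1.781 -2.233
v -3.407 2.096 -2.075
v -2.964 2.198 -2.122
v -3.673 2.839 -2.976
v -3.229 2.94 -3.023
v -3.356 2.797 -2.309
v -3.331 1.54 -2.557
v -2.887 1.641 -2.604
v -3.596 2.282 -3.458
v -3.153 2.384 -3.505
v -3.204 1.683 -3.271
v -2.758 2.43 -3.279
v -2.594 1.971 -2.722
v -2.809 1.73 -3.045
v -2.91 2.013 -3.39
v -2.805 2.774 -2.981
v -2.641 2.315 -2.424
v -2.932 2.631 -2.267
v -3.034 2.914 -2.611
v -2.562 2.404 -2.866
v -3.919 2.165 -3.156
v -3.755 1.706 -2.599
v -3.526 1.566 -2.969
v -3.628 1.849 -3.313
v -3.966 2.509 -2.858
v -3.802 2.05 -2.301
v -3.65 2.467 -2.19
v -3.751 2.75 -2.535
v -3.998 2.076 -2.714
v -1.777 0.391 1.597
v -1.173 0.012 2.973
v -2.962 1.918 2.538
v -2.358 1.54 3.914
v -0.582 1.46 1.366
v 0.022 1.082 2.742
v -1.767 2.988 2.307
v -1.163 2.609 3.683
v 1.27 -1.05 -4.137
v 1.874 -0.411 -4.173
v -0.01 0.23 -2.903
v 1.428 -0.373 -4.676
v 0.889 -0.731 -4.863
v 0.573 -1.276 -4.625
v 0.665 -1.689 -4.101
v 1.111 -1.727 -3.598
v 1.65 -1.369 -3.41
v 1.966 -0.824 -3.649
f 2 1 4
f 2 4 3
f 4 1 5
f 4 5 3
f 5 1 6
f 5 6 3
f 6 1 7
f 6 7 3
f 7 1 8
f 7 8 3
f 8 1 9
f 8 9 3
f 9 1 10
f 9 10 3
f 10 1 11
f 10 11 3
f 11 1 12
f 11 12 3
f 12 1 13
f 12 13 3
f 13 1 14
f 13 14 3
f 14 1 15
f 14 15 3
f 15 1 2
f 15 2 3
f 16 53 32
f 53 27 56
f 32 56 21
f 53 56 32
f 16 32 28
f 32 21 33
f 28 33 17
f 32 33 28
f 16 28 37
f 28 17 38
f 37 38 23
f 28 38 37
f 16 37 49
f 37 23 52
f 49 52 26
f 37 52 49
f 16 49 53
f 49 26 57
f 53 57 27
f 49 57 53
f 17 33 44
f 33 21 47
f 44 47 25
f 33 47 44
f 21 56 34
f 56 27 55
f 34 55 20
f 56 55 34
f 27 57 54
f 57 26 50
f 54 50 18
f 57 50 54
f 26 52 51
f 52 23 39
f 51 39 22
f 52 39 51
f 23 38 43
f 38 17 40
f 43 40 24
f 38 40 43
f 19 45 31
f 45 25 46
f 31 46 20
f 45 46 31
f 19 31 29
f 31 20 30
f 29 30 18
f 31 30 29
f 19 29 36
f 29 18 35
f 36 35 22
f 29 35 36
f 19 36 41
f 36 22 42
f 41 42 24
f 36 42 41
f 19 41 45
f 41 24 48
f 45 48 25
f 41 48 45
f 20 46 34
f 46 25 47
f 34 47 21
f 46 47 34
f 18 30 54
f 30 20 55
f 54 55 27
f 30 55 54
f 22 35 51
f 35 18 50
f 51 50 26
f 35 50 51
f 24 42 43
f 42 22 39
f 43 39 23
f 42 39 43
f 25 48 44
f 48 24 40
f 44 40 17
f 48 40 44
f 59 61 58
f 62 59 58
f 58 61 60
f 60 62 58
f 59 65 61
f 63 59 62
f 63 65 59
f 61 65 60
f 64 62 60
f 60 65 64
f 64 63 62
f 65 63 64
f 67 66 69
f 67 69 68
f 69 66 70
f 69 70 68
f 70 66 71
f 70 71 68
f 71 66 72
f 71 72 68
f 72 66 73
f 72 73 68
f 73 66 74
f 73 74 68
f 74 66 75
f 74 75 68
f 75 66 67
f 75 67 68



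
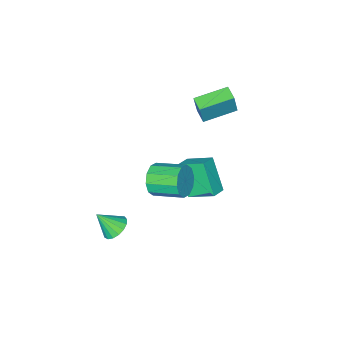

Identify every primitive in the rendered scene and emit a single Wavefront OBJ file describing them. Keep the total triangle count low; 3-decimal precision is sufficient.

v -2.309 -2.012 -3.577
v -2.594 -3.183 -1.748
v -2.906 -0.64 -2.791
v -3.191 -1.811 -0.963
v -1.429 -1.789 -3.297
v -1.714 -2.96 -1.469
v -2.026 -0.417 -2.512
v -2.311 -1.588 -0.683
v -4.569 -1.918 3.228
v -4.192 -1.8 4.644
v -4.248 -1.102 3.075
v -3.872 -0.984 4.491
v -2.828 -2.676 2.829
v -2.452 -2.558 4.245
v -2.508 -1.86 2.676
v -2.131 -1.742 4.092
v 0.801 -1.974 -0.158
v 1.314 -2.003 0.689
v 0.553 -0.455 1.204
v 0.039 -0.426 0.358
v 1.648 -1.701 0.275
v 0.887 -0.153 0.79
v 1.659 -1.503 -0.304
v 0.898 0.045 0.211
v 1.342 -1.485 -0.827
v 0.581 0.063 -0.312
v 0.818 -1.654 -1.094
v 0.057 -0.106 -0.579
v 0.287 -1.945 -1.004
v -0.474 -0.397 -0.489
v -0.047 -2.247 -0.59
v -0.808 -0.699 -0.075
v -0.058 -2.445 -0.011
v -0.819 -0.897 0.504
v 0.259 -2.463 0.512
v -0.502 -0.915 1.027
v 0.783 -2.294 0.779
v 0.022 -0.746 1.294
v 2.938 -2.71 -3.588
v 3.413 -3.123 -4.129
v 3.622 -3.41 -2.452
v 3.622 -2.794 -4.051
v 3.674 -2.446 -3.868
v 3.557 -2.158 -3.62
v 3.299 -1.996 -3.366
v 2.958 -1.998 -3.162
v 2.612 -2.163 -3.056
v 2.341 -2.454 -3.072
v 2.207 -2.803 -3.206
v 2.241 -3.13 -3.428
v 2.434 -3.362 -3.687
v 2.743 -3.444 -3.923
v 3.096 -3.358 -4.082
f 2 4 1
f 5 2 1
f 1 4 3
f 3 5 1
f 2 8 4
f 6 2 5
f 6 8 2
f 4 8 3
f 7 5 3
f 3 8 7
f 7 6 5
f 8 6 7
f 10 12 9
f 13 10 9
f 9 12 11
f 11 13 9
f 10 16 12
f 14 10 13
f 14 16 10
f 12 16 11
f 15 13 11
f 11 16 15
f 15 14 13
f 16 14 15
f 18 17 21
f 18 21 19
f 19 21 22
f 19 22 20
f 21 17 23
f 21 23 22
f 22 23 24
f 22 24 20
f 23 17 25
f 23 25 24
f 24 25 26
f 24 26 20
f 25 17 27
f 25 27 26
f 26 27 28
f 26 28 20
f 27 17 29
f 27 29 28
f 28 29 30
f 28 30 20
f 29 17 31
f 29 31 30
f 30 31 32
f 30 32 20
f 31 17 33
f 31 33 32
f 32 33 34
f 32 34 20
f 33 17 35
f 33 35 34
f 34 35 36
f 34 36 20
f 35 17 37
f 35 37 36
f 36 37 38
f 36 38 20
f 37 17 18
f 37 18 38
f 38 18 19
f 38 19 20
f 40 39 42
f 40 42 41
f 42 39 43
f 42 43 41
f 43 39 44
f 43 44 41
f 44 39 45
f 44 45 41
f 45 39 46
f 45 46 41
f 46 39 47
f 46 47 41
f 47 39 48
f 47 48 41
f 48 39 49
f 48 49 41
f 49 39 50
f 49 50 41
f 50 39 51
f 50 51 41
f 51 39 52
f 51 52 41
f 52 39 53
f 52 53 41
f 53 39 40
f 53 40 41



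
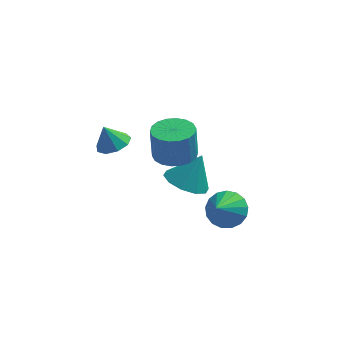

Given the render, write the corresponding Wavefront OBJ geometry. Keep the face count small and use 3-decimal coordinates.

v -1.36 0.288 -1.569
v -0.432 0.433 -1.524
v -0.513 0.477 -0.006
v -1.44 0.332 -0.051
v -0.586 0.821 -1.543
v -0.667 0.866 -0.026
v -0.893 1.104 -1.568
v -0.974 1.148 -0.05
v -1.293 1.225 -1.592
v -1.374 1.269 -0.075
v -1.706 1.161 -1.613
v -1.787 1.205 -0.095
v -2.05 0.923 -1.624
v -2.131 0.968 -0.107
v -2.258 0.56 -1.624
v -2.338 0.604 -0.107
v -2.287 0.143 -1.614
v -2.368 0.187 -0.096
v -2.133 -0.246 -1.594
v -2.214 -0.201 -0.077
v -1.826 -0.528 -1.57
v -1.907 -0.484 -0.052
v -1.426 -0.649 -1.545
v -1.507 -0.605 -0.028
v -1.013 -0.585 -1.525
v -1.094 -0.541 -0.007
v -0.669 -0.348 -1.513
v -0.75 -0.303 0.004
v -0.462 0.016 -1.513
v -0.542 0.06 0.004
v -0.966 1.033 -4.003
v -0.099 0.503 -4.226
v -0.334 1.467 -2.577
v -0.026 1.105 -4.442
v -0.312 1.678 -4.49
v -0.848 2.005 -4.352
v -1.429 1.961 -4.081
v -1.833 1.562 -3.781
v -1.906 0.961 -3.565
v -1.62 0.387 -3.517
v -1.085 0.06 -3.655
v -0.503 0.105 -3.926
v -3.519 -2.456 1.262
v -2.916 -2.802 1.514
v -3.901 -2.424 2.218
v -2.845 -2.301 1.526
v -3.09 -1.872 1.414
v -3.536 -1.716 1.231
v -3.973 -1.907 1.063
v -4.199 -2.354 0.987
v -4.106 -2.849 1.04
v -3.738 -3.159 1.197
v -3.268 -3.141 1.384
v 0.978 -3.308 -1.755
v 1.819 -3.361 -1.501
v 0.622 -4.312 -0.785
v 1.657 -3.063 -1.251
v 1.339 -2.821 -1.117
v 0.939 -2.69 -1.129
v 0.548 -2.701 -1.285
v 0.255 -2.852 -1.548
v 0.128 -3.106 -1.858
v 0.196 -3.407 -2.145
v 0.443 -3.686 -2.342
v 0.812 -3.877 -2.405
v 1.22 -3.939 -2.319
v 1.572 -3.856 -2.103
v 1.788 -3.647 -1.808
f 2 1 5
f 2 5 3
f 3 5 6
f 3 6 4
f 5 1 7
f 5 7 6
f 6 7 8
f 6 8 4
f 7 1 9
f 7 9 8
f 8 9 10
f 8 10 4
f 9 1 11
f 9 11 10
f 10 11 12
f 10 12 4
f 11 1 13
f 11 13 12
f 12 13 14
f 12 14 4
f 13 1 15
f 13 15 14
f 14 15 16
f 14 16 4
f 15 1 17
f 15 17 16
f 16 17 18
f 16 18 4
f 17 1 19
f 17 19 18
f 18 19 20
f 18 20 4
f 19 1 21
f 19 21 20
f 20 21 22
f 20 22 4
f 21 1 23
f 21 23 22
f 22 23 24
f 22 24 4
f 23 1 25
f 23 25 24
f 24 25 26
f 24 26 4
f 25 1 27
f 25 27 26
f 26 27 28
f 26 28 4
f 27 1 29
f 27 29 28
f 28 29 30
f 28 30 4
f 29 1 2
f 29 2 30
f 30 2 3
f 30 3 4
f 32 31 34
f 32 34 33
f 34 31 35
f 34 35 33
f 35 31 36
f 35 36 33
f 36 31 37
f 36 37 33
f 37 31 38
f 37 38 33
f 38 31 39
f 38 39 33
f 39 31 40
f 39 40 33
f 40 31 41
f 40 41 33
f 41 31 42
f 41 42 33
f 42 31 32
f 42 32 33
f 44 43 46
f 44 46 45
f 46 43 47
f 46 47 45
f 47 43 48
f 47 48 45
f 48 43 49
f 48 49 45
f 49 43 50
f 49 50 45
f 50 43 51
f 50 51 45
f 51 43 52
f 51 52 45
f 52 43 53
f 52 53 45
f 53 43 44
f 53 44 45
f 55 54 57
f 55 57 56
f 57 54 58
f 57 58 56
f 58 54 59
f 58 59 56
f 59 54 60
f 59 60 56
f 60 54 61
f 60 61 56
f 61 54 62
f 61 62 56
f 62 54 63
f 62 63 56
f 63 54 64
f 63 64 56
f 64 54 65
f 64 65 56
f 65 54 66
f 65 66 56
f 66 54 67
f 66 67 56
f 67 54 68
f 67 68 56
f 68 54 55
f 68 55 56



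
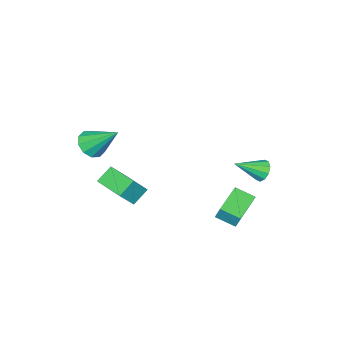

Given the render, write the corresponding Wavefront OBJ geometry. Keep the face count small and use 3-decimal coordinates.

v -3.349 3.972 -1.151
v -2.898 4.204 -1.604
v -2.111 3.168 -0.329
v -2.923 4.484 -1.292
v -3.112 4.568 -0.926
v -3.391 4.425 -0.646
v -3.654 4.109 -0.559
v -3.8 3.741 -0.698
v -3.775 3.461 -1.011
v -3.586 3.376 -1.377
v -3.307 3.519 -1.657
v -3.044 3.835 -1.744
v 1.708 -2.912 0.232
v 2.153 -3.378 0.83
v 1.352 -1.408 1.668
v 2.506 -3.052 0.575
v 2.553 -2.672 0.189
v 2.278 -2.384 -0.181
v 1.784 -2.297 -0.393
v 1.262 -2.446 -0.367
v 0.91 -2.772 -0.112
v 0.862 -3.152 0.274
v 1.138 -3.441 0.644
v 1.631 -3.527 0.857
v -2.119 2.934 -2.872
v -2.06 3.299 -2.041
v -2.502 3.947 -3.29
v -2.443 4.312 -2.458
v -0.377 3.448 -3.222
v -0.318 3.813 -2.39
v -0.76 4.461 -3.639
v -0.701 4.826 -2.808
v 0.709 -2.598 -3.7
v -0.163 -2.462 -2.994
v 1.02 -0.723 -3.675
v 0.149 -0.588 -2.969
v 1.551 -2.752 -2.631
v 0.68 -2.617 -1.925
v 1.863 -0.878 -2.606
v 0.991 -0.742 -1.9
f 2 1 4
f 2 4 3
f 4 1 5
f 4 5 3
f 5 1 6
f 5 6 3
f 6 1 7
f 6 7 3
f 7 1 8
f 7 8 3
f 8 1 9
f 8 9 3
f 9 1 10
f 9 10 3
f 10 1 11
f 10 11 3
f 11 1 12
f 11 12 3
f 12 1 2
f 12 2 3
f 14 13 16
f 14 16 15
f 16 13 17
f 16 17 15
f 17 13 18
f 17 18 15
f 18 13 19
f 18 19 15
f 19 13 20
f 19 20 15
f 20 13 21
f 20 21 15
f 21 13 22
f 21 22 15
f 22 13 23
f 22 23 15
f 23 13 24
f 23 24 15
f 24 13 14
f 24 14 15
f 26 28 25
f 29 26 25
f 25 28 27
f 27 29 25
f 26 32 28
f 30 26 29
f 30 32 26
f 28 32 27
f 31 29 27
f 27 32 31
f 31 30 29
f 32 30 31
f 34 36 33
f 37 34 33
f 33 36 35
f 35 37 33
f 34 40 36
f 38 34 37
f 38 40 34
f 36 40 35
f 39 37 35
f 35 40 39
f 39 38 37
f 40 38 39



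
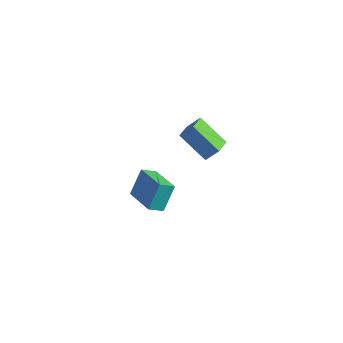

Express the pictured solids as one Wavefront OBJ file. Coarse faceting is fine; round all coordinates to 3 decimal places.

v -0.762 0.595 2.788
v -0.311 0.927 3.414
v -1.03 1.493 2.504
v -0.58 1.826 3.13
v 0.54 0.674 1.81
v 0.99 1.007 2.436
v 0.271 1.573 1.526
v 0.722 1.905 2.152
v -3.165 1.266 -3.788
v -3.536 0.667 -3.369
v -3.148 2.061 -2.636
v -3.519 1.462 -2.217
v -1.641 0.618 -3.363
v -2.012 0.019 -2.944
v -1.624 1.413 -2.211
v -1.995 0.814 -1.792
f 2 4 1
f 5 2 1
f 1 4 3
f 3 5 1
f 2 8 4
f 6 2 5
f 6 8 2
f 4 8 3
f 7 5 3
f 3 8 7
f 7 6 5
f 8 6 7
f 10 12 9
f 13 10 9
f 9 12 11
f 11 13 9
f 10 16 12
f 14 10 13
f 14 16 10
f 12 16 11
f 15 13 11
f 11 16 15
f 15 14 13
f 16 14 15



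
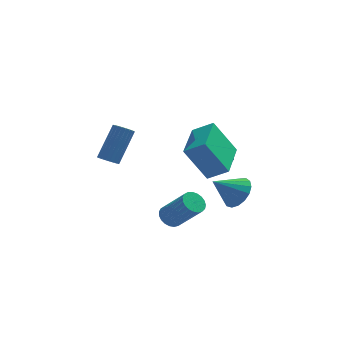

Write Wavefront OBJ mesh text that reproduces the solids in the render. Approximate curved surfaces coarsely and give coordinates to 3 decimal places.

v -2.718 -3.945 1.978
v -2.249 -4.176 1.886
v -1.474 -3.185 3.35
v -1.942 -2.955 3.442
v -2.236 -4.009 1.766
v -1.461 -3.018 3.23
v -2.296 -3.831 1.678
v -1.521 -2.841 3.141
v -2.42 -3.672 1.635
v -1.645 -2.681 3.099
v -2.59 -3.553 1.645
v -1.814 -2.563 3.109
v -2.779 -3.495 1.706
v -2.003 -2.504 3.169
v -2.958 -3.505 1.808
v -2.183 -2.514 3.271
v -3.101 -3.582 1.936
v -2.326 -2.591 3.399
v -3.186 -3.715 2.07
v -2.411 -2.724 3.534
v -3.199 -3.882 2.19
v -2.424 -2.891 3.654
v -3.139 -4.059 2.279
v -2.364 -3.069 3.742
v -3.015 -4.219 2.321
v -2.24 -3.228 3.785
v -2.846 -4.337 2.311
v -2.07 -3.347 3.775
v -2.657 -4.396 2.251
v -1.881 -3.405 3.714
v -2.477 -4.386 2.149
v -1.702 -3.395 3.612
v -2.334 -4.309 2.021
v -1.559 -3.318 3.484
v 1.719 -4.013 0.571
v 0.66 -3.788 2.289
v 2.316 -1.949 0.67
v 1.257 -1.725 2.387
v 2.663 -4.315 1.193
v 1.604 -4.091 2.91
v 3.26 -2.252 1.291
v 2.201 -2.027 3.009
v 3.627 0.096 -3.247
v 4.233 0.169 -2.506
v 2.393 -0.156 -2.213
v 4.089 0.6 -2.573
v 3.839 0.916 -2.794
v 3.54 1.044 -3.12
v 3.262 0.954 -3.474
v 3.067 0.669 -3.776
v 3.001 0.251 -3.957
v 3.078 -0.201 -3.976
v 3.281 -0.586 -3.827
v 3.563 -0.814 -3.546
v 3.86 -0.834 -3.196
v 4.104 -0.641 -2.858
v 4.239 -0.279 -2.609
v 2.481 -0.439 -0.645
v 3.156 -0.44 -0.41
v 2.184 -1.16 0.21
v 2.859 -1.161 0.445
v 2.46 -0.57 0.505
v 2.644 -0.125 -0.024
v 2.696 -1.475 -0.176
v 2.88 -1.03 -0.705
v 3.289 -1.08 -0.121
v 3.144 -0.521 0.3
v 2.196 -1.079 -0.5
v 2.051 -0.52 -0.079
v 0.154 -2.811 -2.739
v 0.491 -3.158 -3.158
v 1.523 -3.916 -1.7
v 1.186 -3.569 -1.281
v 0.634 -2.935 -3.143
v 1.667 -3.692 -1.686
v 0.695 -2.69 -3.059
v 1.727 -3.447 -1.601
v 0.661 -2.466 -2.919
v 1.694 -3.223 -1.461
v 0.54 -2.301 -2.748
v 1.573 -3.059 -1.29
v 0.353 -2.225 -2.575
v 1.385 -2.983 -1.118
v 0.13 -2.251 -2.431
v 1.163 -3.008 -0.973
v -0.088 -2.373 -2.34
v 0.945 -3.13 -0.882
v -0.264 -2.571 -2.318
v 0.768 -3.328 -0.86
v -0.368 -2.81 -2.368
v 0.664 -3.568 -0.911
v -0.382 -3.05 -2.483
v 0.65 -3.808 -1.026
v -0.303 -3.249 -2.642
v 0.729 -4.006 -1.185
v -0.146 -3.371 -2.818
v 0.887 -4.129 -1.36
v 0.064 -3.397 -2.98
v 1.096 -4.155 -1.522
v 0.289 -3.322 -3.1
v 1.322 -4.079 -1.643
f 2 1 5
f 2 5 3
f 3 5 6
f 3 6 4
f 5 1 7
f 5 7 6
f 6 7 8
f 6 8 4
f 7 1 9
f 7 9 8
f 8 9 10
f 8 10 4
f 9 1 11
f 9 11 10
f 10 11 12
f 10 12 4
f 11 1 13
f 11 13 12
f 12 13 14
f 12 14 4
f 13 1 15
f 13 15 14
f 14 15 16
f 14 16 4
f 15 1 17
f 15 17 16
f 16 17 18
f 16 18 4
f 17 1 19
f 17 19 18
f 18 19 20
f 18 20 4
f 19 1 21
f 19 21 20
f 20 21 22
f 20 22 4
f 21 1 23
f 21 23 22
f 22 23 24
f 22 24 4
f 23 1 25
f 23 25 24
f 24 25 26
f 24 26 4
f 25 1 27
f 25 27 26
f 26 27 28
f 26 28 4
f 27 1 29
f 27 29 28
f 28 29 30
f 28 30 4
f 29 1 31
f 29 31 30
f 30 31 32
f 30 32 4
f 31 1 33
f 31 33 32
f 32 33 34
f 32 34 4
f 33 1 2
f 33 2 34
f 34 2 3
f 34 3 4
f 36 38 35
f 39 36 35
f 35 38 37
f 37 39 35
f 36 42 38
f 40 36 39
f 40 42 36
f 38 42 37
f 41 39 37
f 37 42 41
f 41 40 39
f 42 40 41
f 44 43 46
f 44 46 45
f 46 43 47
f 46 47 45
f 47 43 48
f 47 48 45
f 48 43 49
f 48 49 45
f 49 43 50
f 49 50 45
f 50 43 51
f 50 51 45
f 51 43 52
f 51 52 45
f 52 43 53
f 52 53 45
f 53 43 54
f 53 54 45
f 54 43 55
f 54 55 45
f 55 43 56
f 55 56 45
f 56 43 57
f 56 57 45
f 57 43 44
f 57 44 45
f 58 69 63
f 58 63 59
f 58 59 65
f 58 65 68
f 58 68 69
f 59 63 67
f 63 69 62
f 69 68 60
f 68 65 64
f 65 59 66
f 61 67 62
f 61 62 60
f 61 60 64
f 61 64 66
f 61 66 67
f 62 67 63
f 60 62 69
f 64 60 68
f 66 64 65
f 67 66 59
f 71 70 74
f 71 74 72
f 72 74 75
f 72 75 73
f 74 70 76
f 74 76 75
f 75 76 77
f 75 77 73
f 76 70 78
f 76 78 77
f 77 78 79
f 77 79 73
f 78 70 80
f 78 80 79
f 79 80 81
f 79 81 73
f 80 70 82
f 80 82 81
f 81 82 83
f 81 83 73
f 82 70 84
f 82 84 83
f 83 84 85
f 83 85 73
f 84 70 86
f 84 86 85
f 85 86 87
f 85 87 73
f 86 70 88
f 86 88 87
f 87 88 89
f 87 89 73
f 88 70 90
f 88 90 89
f 89 90 91
f 89 91 73
f 90 70 92
f 90 92 91
f 91 92 93
f 91 93 73
f 92 70 94
f 92 94 93
f 93 94 95
f 93 95 73
f 94 70 96
f 94 96 95
f 95 96 97
f 95 97 73
f 96 70 98
f 96 98 97
f 97 98 99
f 97 99 73
f 98 70 100
f 98 100 99
f 99 100 101
f 99 101 73
f 100 70 71
f 100 71 101
f 101 71 72
f 101 72 73



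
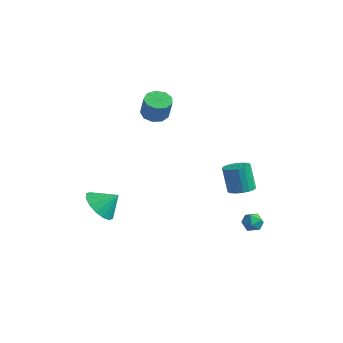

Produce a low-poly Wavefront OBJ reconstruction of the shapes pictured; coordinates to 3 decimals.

v -3.657 -1.975 -3.369
v -2.78 -2.044 -4.013
v -2.983 -1.245 -2.531
v -3.056 -1.585 -4.191
v -3.493 -1.231 -4.149
v -3.974 -1.075 -3.897
v -4.369 -1.161 -3.505
v -4.574 -1.465 -3.076
v -4.534 -1.905 -2.725
v -4.258 -2.364 -2.548
v -3.821 -2.719 -2.59
v -3.34 -2.874 -2.841
v -2.944 -2.788 -3.234
v -2.739 -2.485 -3.663
v 1.879 2.884 -1.612
v 2.463 2.459 -1.454
v 2.046 2.451 0.07
v 1.461 2.876 -0.088
v 2.583 2.763 -1.42
v 2.166 2.756 0.104
v 2.563 3.092 -1.423
v 2.146 3.084 0.1
v 2.408 3.38 -1.465
v 1.991 3.372 0.059
v 2.148 3.569 -1.535
v 1.731 3.561 -0.011
v 1.834 3.623 -1.62
v 1.417 3.615 -0.096
v 1.53 3.53 -1.704
v 1.112 3.522 -0.18
v 1.294 3.309 -1.77
v 0.877 3.301 -0.246
v 1.174 3.004 -1.804
v 0.757 2.997 -0.28
v 1.194 2.676 -1.8
v 0.777 2.668 -0.277
v 1.349 2.388 -1.759
v 0.932 2.38 -0.235
v 1.609 2.199 -1.689
v 1.192 2.191 -0.165
v 1.923 2.145 -1.604
v 1.506 2.137 -0.08
v 2.228 2.238 -1.52
v 1.81 2.23 0.004
v -3.006 1.25 2.664
v -2.403 1.668 2.465
v -1.831 1.428 3.698
v -2.434 1.01 3.896
v -2.762 1.969 2.691
v -2.19 1.729 3.923
v -3.235 1.934 2.903
v -2.663 1.694 4.136
v -3.601 1.579 3.004
v -3.029 1.339 4.236
v -3.688 1.07 2.945
v -3.117 0.829 4.178
v -3.457 0.645 2.755
v -2.885 0.405 3.988
v -3.014 0.504 2.522
v -2.442 0.263 3.755
v -2.568 0.711 2.355
v -1.996 0.471 3.588
v -2.326 1.171 2.333
v -1.754 0.931 3.566
v 2.998 2.672 -3.25
v 3.326 2.656 -2.7
v 3.474 1.804 -3.56
v 3.802 1.788 -3.01
v 3.171 1.678 -3.009
v 2.876 2.214 -2.818
v 3.924 2.246 -3.442
v 3.629 2.782 -3.251
v 3.899 2.392 -2.818
v 3.433 2.041 -2.551
v 3.367 2.419 -3.709
v 2.901 2.068 -3.442
f 2 1 4
f 2 4 3
f 4 1 5
f 4 5 3
f 5 1 6
f 5 6 3
f 6 1 7
f 6 7 3
f 7 1 8
f 7 8 3
f 8 1 9
f 8 9 3
f 9 1 10
f 9 10 3
f 10 1 11
f 10 11 3
f 11 1 12
f 11 12 3
f 12 1 13
f 12 13 3
f 13 1 14
f 13 14 3
f 14 1 2
f 14 2 3
f 16 15 19
f 16 19 17
f 17 19 20
f 17 20 18
f 19 15 21
f 19 21 20
f 20 21 22
f 20 22 18
f 21 15 23
f 21 23 22
f 22 23 24
f 22 24 18
f 23 15 25
f 23 25 24
f 24 25 26
f 24 26 18
f 25 15 27
f 25 27 26
f 26 27 28
f 26 28 18
f 27 15 29
f 27 29 28
f 28 29 30
f 28 30 18
f 29 15 31
f 29 31 30
f 30 31 32
f 30 32 18
f 31 15 33
f 31 33 32
f 32 33 34
f 32 34 18
f 33 15 35
f 33 35 34
f 34 35 36
f 34 36 18
f 35 15 37
f 35 37 36
f 36 37 38
f 36 38 18
f 37 15 39
f 37 39 38
f 38 39 40
f 38 40 18
f 39 15 41
f 39 41 40
f 40 41 42
f 40 42 18
f 41 15 43
f 41 43 42
f 42 43 44
f 42 44 18
f 43 15 16
f 43 16 44
f 44 16 17
f 44 17 18
f 46 45 49
f 46 49 47
f 47 49 50
f 47 50 48
f 49 45 51
f 49 51 50
f 50 51 52
f 50 52 48
f 51 45 53
f 51 53 52
f 52 53 54
f 52 54 48
f 53 45 55
f 53 55 54
f 54 55 56
f 54 56 48
f 55 45 57
f 55 57 56
f 56 57 58
f 56 58 48
f 57 45 59
f 57 59 58
f 58 59 60
f 58 60 48
f 59 45 61
f 59 61 60
f 60 61 62
f 60 62 48
f 61 45 63
f 61 63 62
f 62 63 64
f 62 64 48
f 63 45 46
f 63 46 64
f 64 46 47
f 64 47 48
f 65 76 70
f 65 70 66
f 65 66 72
f 65 72 75
f 65 75 76
f 66 70 74
f 70 76 69
f 76 75 67
f 75 72 71
f 72 66 73
f 68 74 69
f 68 69 67
f 68 67 71
f 68 71 73
f 68 73 74
f 69 74 70
f 67 69 76
f 71 67 75
f 73 71 72
f 74 73 66



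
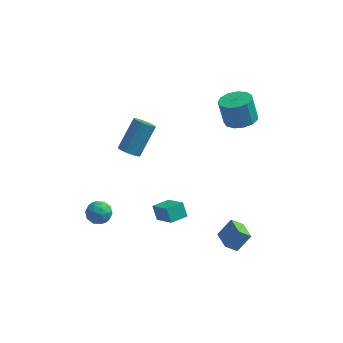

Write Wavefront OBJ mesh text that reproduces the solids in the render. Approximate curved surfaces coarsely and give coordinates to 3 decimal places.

v -4.26 -2.337 -3.3
v -3.74 -2.188 -2.697
v -4.24 -3.612 -3.003
v -3.72 -3.463 -2.4
v -4.486 -3.206 -2.347
v -4.499 -2.418 -2.531
v -3.481 -3.382 -3.169
v -3.494 -2.594 -3.353
v -3.259 -2.834 -2.616
v -3.88 -2.725 -2.108
v -4.1 -3.075 -3.592
v -4.721 -2.966 -3.084
v -4.002 -2.15 -3.025
v -3.978 -3.65 -2.675
v -4.428 -3.499 -2.644
v -4.123 -3.411 -2.29
v -4.448 -2.286 -2.927
v -4.142 -2.198 -2.573
v -4.58 -2.797 -2.367
v -3.838 -3.602 -3.127
v -3.532 -3.514 -2.773
v -3.857 -2.389 -3.41
v -3.552 -2.301 -3.056
v -3.4 -3.003 -3.333
v -3.414 -2.442 -2.623
v -3.402 -3.192 -2.448
v -3.262 -3.144 -2.9
v -3.269 -2.681 -3.008
v -3.779 -2.379 -2.324
v -3.767 -3.128 -2.149
v -4.217 -2.977 -2.118
v -4.224 -2.514 -2.226
v -3.496 -2.758 -2.277
v -4.213 -2.672 -3.551
v -4.201 -3.421 -3.376
v -3.756 -3.286 -3.474
v -3.763 -2.823 -3.582
v -4.578 -2.608 -3.252
v -4.566 -3.358 -3.077
v -4.711 -3.119 -2.692
v -4.718 -2.656 -2.8
v -4.484 -3.042 -3.423
v 0.434 -4.443 -1.2
v 0.101 -4.042 -0.417
v -0.531 -3.591 -2.046
v -0.864 -3.191 -1.263
v 1.184 -3.669 -1.277
v 0.851 -3.269 -0.494
v 0.219 -2.818 -2.123
v -0.114 -2.417 -1.34
v 3.158 1.987 2.365
v 3.906 1.405 2.652
v 3.51 1.652 4.182
v 2.762 2.233 3.895
v 4.112 1.923 2.621
v 3.716 2.169 4.152
v 4.015 2.46 2.51
v 3.619 2.707 4.04
v 3.646 2.848 2.352
v 3.25 3.095 3.883
v 3.122 2.962 2.198
v 2.727 3.209 3.729
v 2.609 2.766 2.097
v 2.214 3.013 3.628
v 2.271 2.323 2.081
v 1.875 2.57 3.612
v 2.214 1.773 2.155
v 1.819 2.02 3.686
v 2.457 1.291 2.296
v 2.061 1.538 3.826
v 2.922 1.03 2.458
v 2.527 1.276 3.989
v 3.462 1.072 2.591
v 3.067 1.319 4.121
v 3.969 -3.518 -4.174
v 3.325 -3.79 -3.576
v 3.347 -2.425 -4.349
v 2.702 -2.697 -3.751
v 4.638 -2.983 -3.209
v 3.993 -3.255 -2.611
v 4.015 -1.89 -3.384
v 3.371 -2.162 -2.786
v -2.963 0.427 -0.297
v -2.33 0.153 -0.323
v -1.684 1.5 1.252
v -2.317 1.773 1.277
v -2.317 0.402 -0.54
v -1.672 1.748 1.035
v -2.453 0.656 -0.702
v -1.807 2.002 0.873
v -2.705 0.857 -0.771
v -2.06 2.204 0.804
v -3.016 0.96 -0.732
v -2.371 2.307 0.843
v -3.315 0.941 -0.593
v -2.67 2.288 0.982
v -3.534 0.804 -0.386
v -2.888 2.15 1.189
v -3.621 0.581 -0.159
v -2.976 1.927 1.416
v -3.558 0.322 0.036
v -2.912 1.668 1.611
v -3.358 0.087 0.155
v -2.713 1.434 1.73
v -3.068 -0.07 0.17
v -2.422 1.277 1.745
v -2.754 -0.113 0.078
v -2.108 1.233 1.653
v -2.487 -0.032 -0.1
v -1.842 1.314 1.475
f 1 38 17
f 38 12 41
f 17 41 6
f 38 41 17
f 1 17 13
f 17 6 18
f 13 18 2
f 17 18 13
f 1 13 22
f 13 2 23
f 22 23 8
f 13 23 22
f 1 22 34
f 22 8 37
f 34 37 11
f 22 37 34
f 1 34 38
f 34 11 42
f 38 42 12
f 34 42 38
f 2 18 29
f 18 6 32
f 29 32 10
f 18 32 29
f 6 41 19
f 41 12 40
f 19 40 5
f 41 40 19
f 12 42 39
f 42 11 35
f 39 35 3
f 42 35 39
f 11 37 36
f 37 8 24
f 36 24 7
f 37 24 36
f 8 23 28
f 23 2 25
f 28 25 9
f 23 25 28
f 4 30 16
f 30 10 31
f 16 31 5
f 30 31 16
f 4 16 14
f 16 5 15
f 14 15 3
f 16 15 14
f 4 14 21
f 14 3 20
f 21 20 7
f 14 20 21
f 4 21 26
f 21 7 27
f 26 27 9
f 21 27 26
f 4 26 30
f 26 9 33
f 30 33 10
f 26 33 30
f 5 31 19
f 31 10 32
f 19 32 6
f 31 32 19
f 3 15 39
f 15 5 40
f 39 40 12
f 15 40 39
f 7 20 36
f 20 3 35
f 36 35 11
f 20 35 36
f 9 27 28
f 27 7 24
f 28 24 8
f 27 24 28
f 10 33 29
f 33 9 25
f 29 25 2
f 33 25 29
f 44 46 43
f 47 44 43
f 43 46 45
f 45 47 43
f 44 50 46
f 48 44 47
f 48 50 44
f 46 50 45
f 49 47 45
f 45 50 49
f 49 48 47
f 50 48 49
f 52 51 55
f 52 55 53
f 53 55 56
f 53 56 54
f 55 51 57
f 55 57 56
f 56 57 58
f 56 58 54
f 57 51 59
f 57 59 58
f 58 59 60
f 58 60 54
f 59 51 61
f 59 61 60
f 60 61 62
f 60 62 54
f 61 51 63
f 61 63 62
f 62 63 64
f 62 64 54
f 63 51 65
f 63 65 64
f 64 65 66
f 64 66 54
f 65 51 67
f 65 67 66
f 66 67 68
f 66 68 54
f 67 51 69
f 67 69 68
f 68 69 70
f 68 70 54
f 69 51 71
f 69 71 70
f 70 71 72
f 70 72 54
f 71 51 73
f 71 73 72
f 72 73 74
f 72 74 54
f 73 51 52
f 73 52 74
f 74 52 53
f 74 53 54
f 76 78 75
f 79 76 75
f 75 78 77
f 77 79 75
f 76 82 78
f 80 76 79
f 80 82 76
f 78 82 77
f 81 79 77
f 77 82 81
f 81 80 79
f 82 80 81
f 84 83 87
f 84 87 85
f 85 87 88
f 85 88 86
f 87 83 89
f 87 89 88
f 88 89 90
f 88 90 86
f 89 83 91
f 89 91 90
f 90 91 92
f 90 92 86
f 91 83 93
f 91 93 92
f 92 93 94
f 92 94 86
f 93 83 95
f 93 95 94
f 94 95 96
f 94 96 86
f 95 83 97
f 95 97 96
f 96 97 98
f 96 98 86
f 97 83 99
f 97 99 98
f 98 99 100
f 98 100 86
f 99 83 101
f 99 101 100
f 100 101 102
f 100 102 86
f 101 83 103
f 101 103 102
f 102 103 104
f 102 104 86
f 103 83 105
f 103 105 104
f 104 105 106
f 104 106 86
f 105 83 107
f 105 107 106
f 106 107 108
f 106 108 86
f 107 83 109
f 107 109 108
f 108 109 110
f 108 110 86
f 109 83 84
f 109 84 110
f 110 84 85
f 110 85 86



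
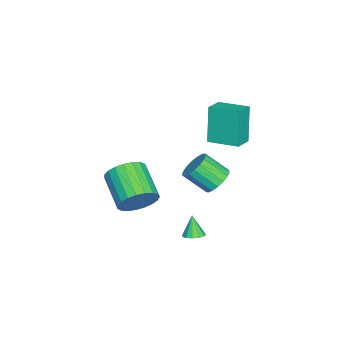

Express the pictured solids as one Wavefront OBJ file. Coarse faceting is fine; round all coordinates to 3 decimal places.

v 2.632 -2.491 -0.549
v 3.336 -2.805 0.223
v 1.811 -3.922 1.16
v 1.108 -3.609 0.389
v 3.166 -2.424 0.4
v 1.641 -3.541 1.337
v 2.903 -2.055 0.413
v 1.378 -3.172 1.35
v 2.594 -1.761 0.259
v 1.069 -2.878 1.197
v 2.291 -1.593 -0.034
v 0.766 -2.711 0.904
v 2.048 -1.581 -0.415
v 0.523 -2.698 0.522
v 1.905 -1.727 -0.82
v 0.38 -2.844 0.117
v 1.888 -2.004 -1.178
v 0.363 -3.121 -0.241
v 2 -2.366 -1.428
v 0.475 -3.483 -0.49
v 2.221 -2.749 -1.525
v 0.696 -3.866 -0.587
v 2.514 -3.088 -1.453
v 0.989 -4.205 -0.516
v 2.827 -3.324 -1.225
v 1.302 -4.441 -0.288
v 3.106 -3.416 -0.88
v 1.581 -4.533 0.057
v 3.303 -3.348 -0.478
v 1.778 -4.465 0.46
v 3.385 -3.132 -0.088
v 1.86 -4.249 0.85
v 1.822 0.086 -3.194
v 2.363 0.151 -2.968
v 1.378 -0.126 -2.066
v 2.224 0.453 -2.966
v 1.957 0.638 -3.036
v 1.648 0.649 -3.156
v 1.393 0.48 -3.288
v 1.275 0.187 -3.39
v 1.33 -0.139 -3.43
v 1.542 -0.393 -3.394
v 1.842 -0.495 -3.295
v 2.136 -0.412 -3.164
v 2.331 -0.172 -3.042
v -1.636 0.421 -1.624
v -0.891 0.116 -2.003
v -0.859 -1.106 -0.955
v -1.604 -0.801 -0.576
v -0.75 0.379 -1.7
v -0.718 -0.843 -0.652
v -0.813 0.653 -1.379
v -0.78 -0.569 -0.331
v -1.063 0.873 -1.114
v -1.031 -0.349 -0.066
v -1.445 0.99 -0.966
v -1.413 -0.232 0.081
v -1.871 0.976 -0.969
v -1.839 -0.246 0.079
v -2.243 0.835 -1.122
v -2.211 -0.387 -0.074
v -2.476 0.6 -1.39
v -2.444 -0.622 -0.342
v -2.516 0.323 -1.711
v -2.484 -0.899 -0.663
v -2.355 0.069 -2.012
v -2.323 -1.153 -0.965
v -2.029 -0.105 -2.225
v -1.997 -1.327 -1.177
v -1.613 -0.158 -2.3
v -1.581 -1.38 -1.252
v -1.202 -0.078 -2.22
v -1.17 -1.3 -1.172
v -1.08 0.51 2.24
v -1.711 0.398 4.324
v -0.757 2.148 2.426
v -1.389 2.036 4.509
v -0.011 0.264 2.551
v -0.643 0.152 4.634
v 0.311 1.902 2.736
v -0.32 1.79 4.82
f 2 1 5
f 2 5 3
f 3 5 6
f 3 6 4
f 5 1 7
f 5 7 6
f 6 7 8
f 6 8 4
f 7 1 9
f 7 9 8
f 8 9 10
f 8 10 4
f 9 1 11
f 9 11 10
f 10 11 12
f 10 12 4
f 11 1 13
f 11 13 12
f 12 13 14
f 12 14 4
f 13 1 15
f 13 15 14
f 14 15 16
f 14 16 4
f 15 1 17
f 15 17 16
f 16 17 18
f 16 18 4
f 17 1 19
f 17 19 18
f 18 19 20
f 18 20 4
f 19 1 21
f 19 21 20
f 20 21 22
f 20 22 4
f 21 1 23
f 21 23 22
f 22 23 24
f 22 24 4
f 23 1 25
f 23 25 24
f 24 25 26
f 24 26 4
f 25 1 27
f 25 27 26
f 26 27 28
f 26 28 4
f 27 1 29
f 27 29 28
f 28 29 30
f 28 30 4
f 29 1 31
f 29 31 30
f 30 31 32
f 30 32 4
f 31 1 2
f 31 2 32
f 32 2 3
f 32 3 4
f 34 33 36
f 34 36 35
f 36 33 37
f 36 37 35
f 37 33 38
f 37 38 35
f 38 33 39
f 38 39 35
f 39 33 40
f 39 40 35
f 40 33 41
f 40 41 35
f 41 33 42
f 41 42 35
f 42 33 43
f 42 43 35
f 43 33 44
f 43 44 35
f 44 33 45
f 44 45 35
f 45 33 34
f 45 34 35
f 47 46 50
f 47 50 48
f 48 50 51
f 48 51 49
f 50 46 52
f 50 52 51
f 51 52 53
f 51 53 49
f 52 46 54
f 52 54 53
f 53 54 55
f 53 55 49
f 54 46 56
f 54 56 55
f 55 56 57
f 55 57 49
f 56 46 58
f 56 58 57
f 57 58 59
f 57 59 49
f 58 46 60
f 58 60 59
f 59 60 61
f 59 61 49
f 60 46 62
f 60 62 61
f 61 62 63
f 61 63 49
f 62 46 64
f 62 64 63
f 63 64 65
f 63 65 49
f 64 46 66
f 64 66 65
f 65 66 67
f 65 67 49
f 66 46 68
f 66 68 67
f 67 68 69
f 67 69 49
f 68 46 70
f 68 70 69
f 69 70 71
f 69 71 49
f 70 46 72
f 70 72 71
f 71 72 73
f 71 73 49
f 72 46 47
f 72 47 73
f 73 47 48
f 73 48 49
f 75 77 74
f 78 75 74
f 74 77 76
f 76 78 74
f 75 81 77
f 79 75 78
f 79 81 75
f 77 81 76
f 80 78 76
f 76 81 80
f 80 79 78
f 81 79 80

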